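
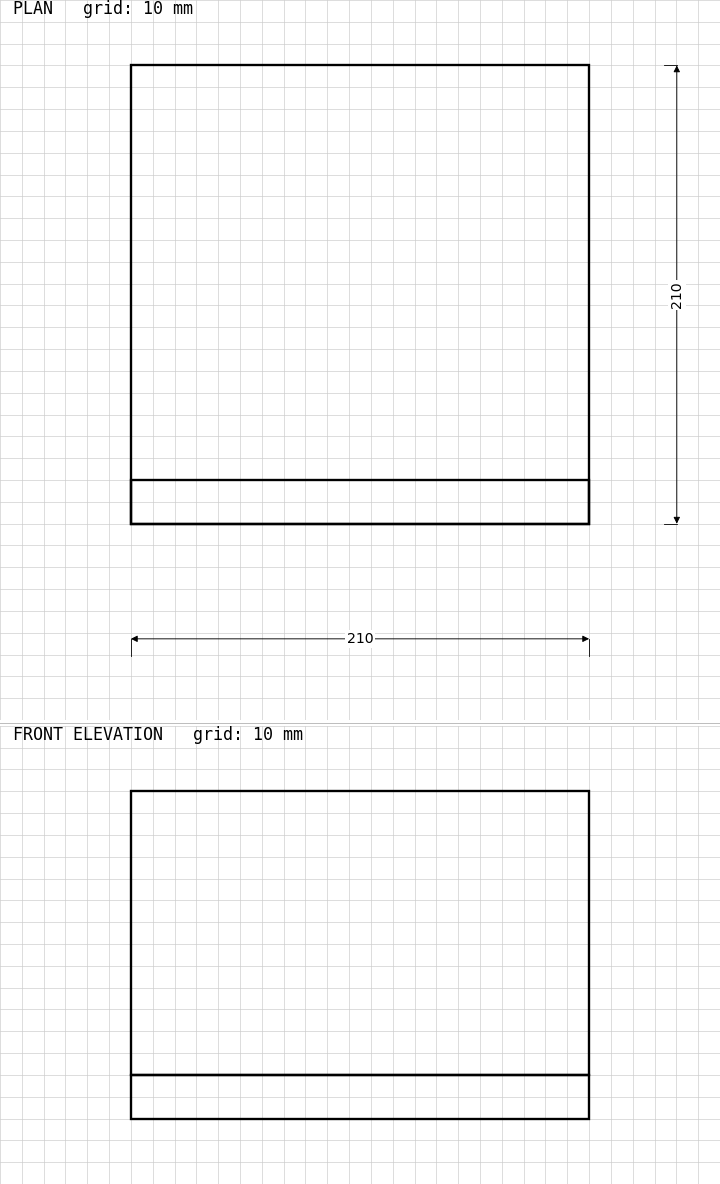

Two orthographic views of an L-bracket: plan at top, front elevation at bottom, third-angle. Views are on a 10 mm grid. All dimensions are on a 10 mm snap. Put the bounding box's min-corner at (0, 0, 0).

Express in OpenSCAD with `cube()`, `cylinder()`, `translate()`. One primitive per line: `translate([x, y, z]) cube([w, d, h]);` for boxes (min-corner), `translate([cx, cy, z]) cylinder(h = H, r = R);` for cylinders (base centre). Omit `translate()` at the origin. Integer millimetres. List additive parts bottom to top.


cube([210, 210, 20]);
translate([0, 0, 20]) cube([210, 20, 130]);


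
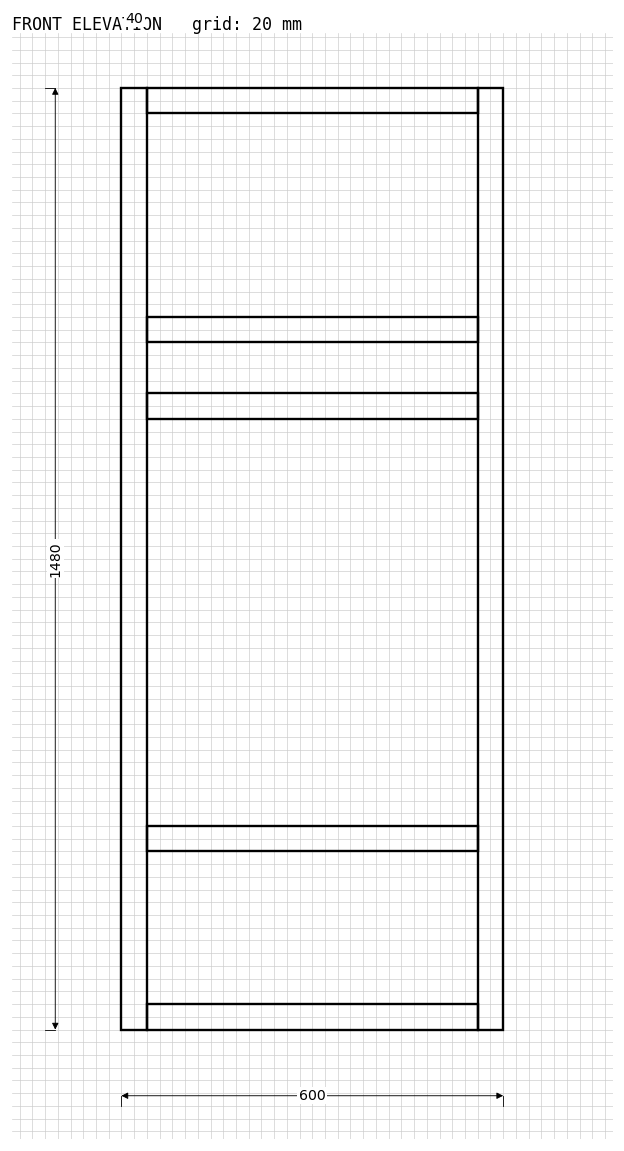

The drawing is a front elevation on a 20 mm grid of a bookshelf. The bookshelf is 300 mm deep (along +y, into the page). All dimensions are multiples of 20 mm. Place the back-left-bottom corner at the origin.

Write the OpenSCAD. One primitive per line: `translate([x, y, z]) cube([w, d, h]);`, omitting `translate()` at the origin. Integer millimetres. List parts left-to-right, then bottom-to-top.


cube([40, 300, 1480]);
translate([40, 0, 0]) cube([520, 300, 40]);
translate([40, 0, 280]) cube([520, 300, 40]);
translate([40, 0, 960]) cube([520, 300, 40]);
translate([40, 0, 1080]) cube([520, 300, 40]);
translate([40, 0, 1440]) cube([520, 300, 40]);
translate([560, 0, 0]) cube([40, 300, 1480]);


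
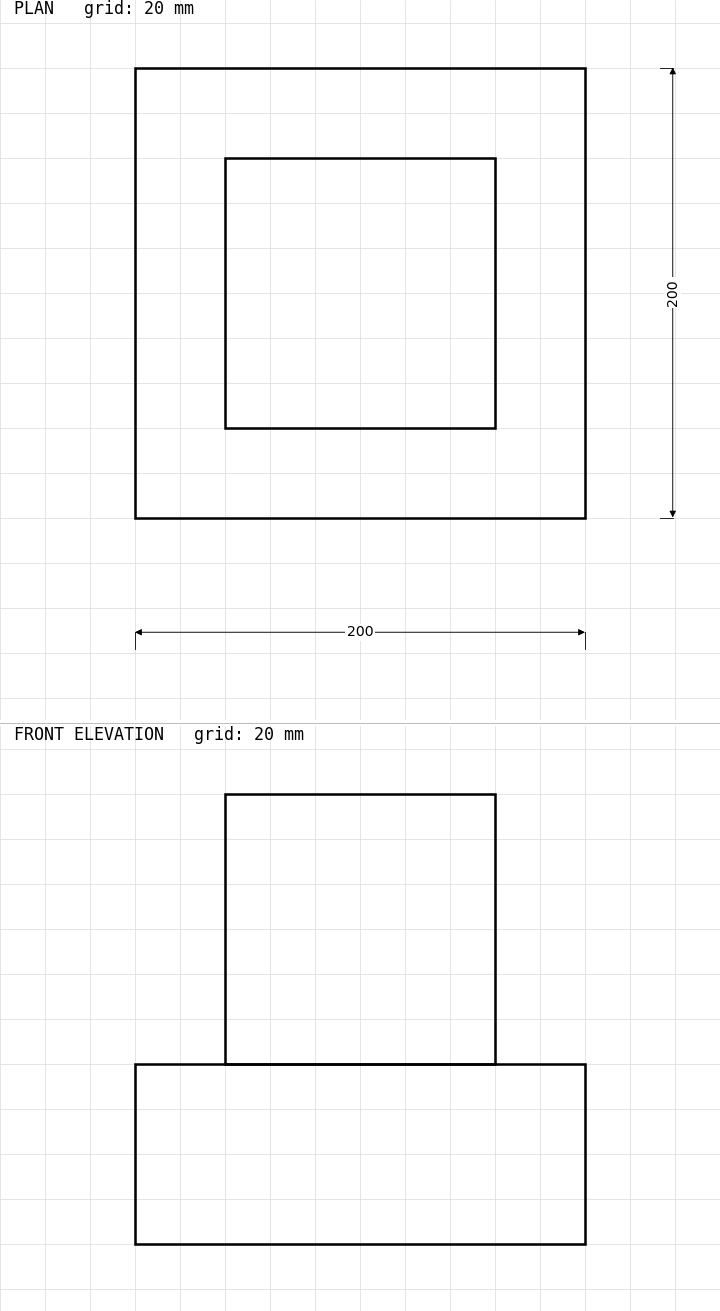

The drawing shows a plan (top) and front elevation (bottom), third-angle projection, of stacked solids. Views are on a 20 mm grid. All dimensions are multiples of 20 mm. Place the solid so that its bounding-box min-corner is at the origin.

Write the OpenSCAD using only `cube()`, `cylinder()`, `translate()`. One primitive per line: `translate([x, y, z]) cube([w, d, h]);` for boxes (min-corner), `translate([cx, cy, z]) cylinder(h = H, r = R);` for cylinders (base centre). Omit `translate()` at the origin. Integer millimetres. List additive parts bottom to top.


cube([200, 200, 80]);
translate([40, 40, 80]) cube([120, 120, 120]);


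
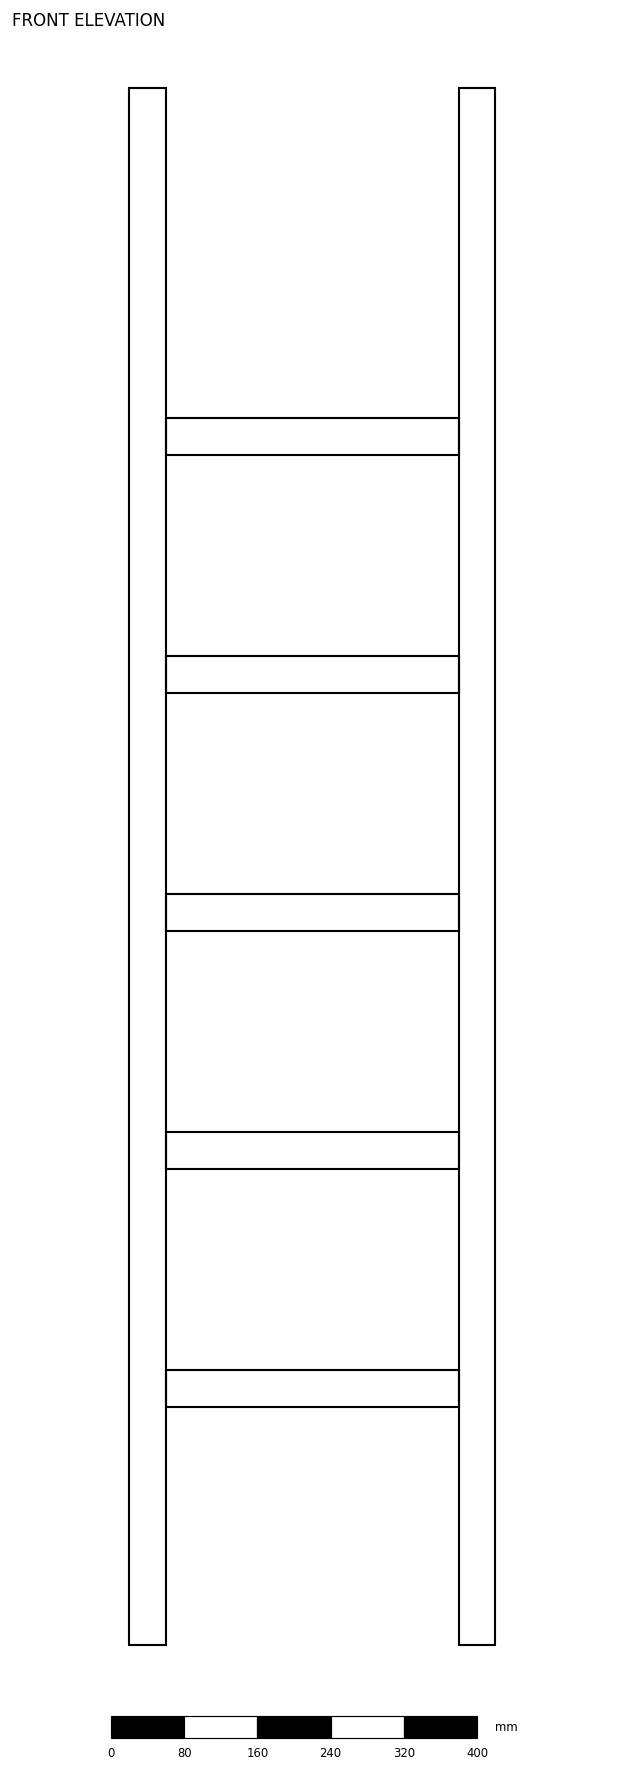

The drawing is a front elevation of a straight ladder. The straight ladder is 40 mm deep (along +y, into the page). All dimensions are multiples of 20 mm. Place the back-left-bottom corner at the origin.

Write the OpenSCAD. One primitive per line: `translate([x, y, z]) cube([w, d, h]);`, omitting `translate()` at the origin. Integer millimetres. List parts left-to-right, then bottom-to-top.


cube([40, 40, 1700]);
translate([40, 0, 260]) cube([320, 40, 40]);
translate([40, 0, 520]) cube([320, 40, 40]);
translate([40, 0, 780]) cube([320, 40, 40]);
translate([40, 0, 1040]) cube([320, 40, 40]);
translate([40, 0, 1300]) cube([320, 40, 40]);
translate([360, 0, 0]) cube([40, 40, 1700]);


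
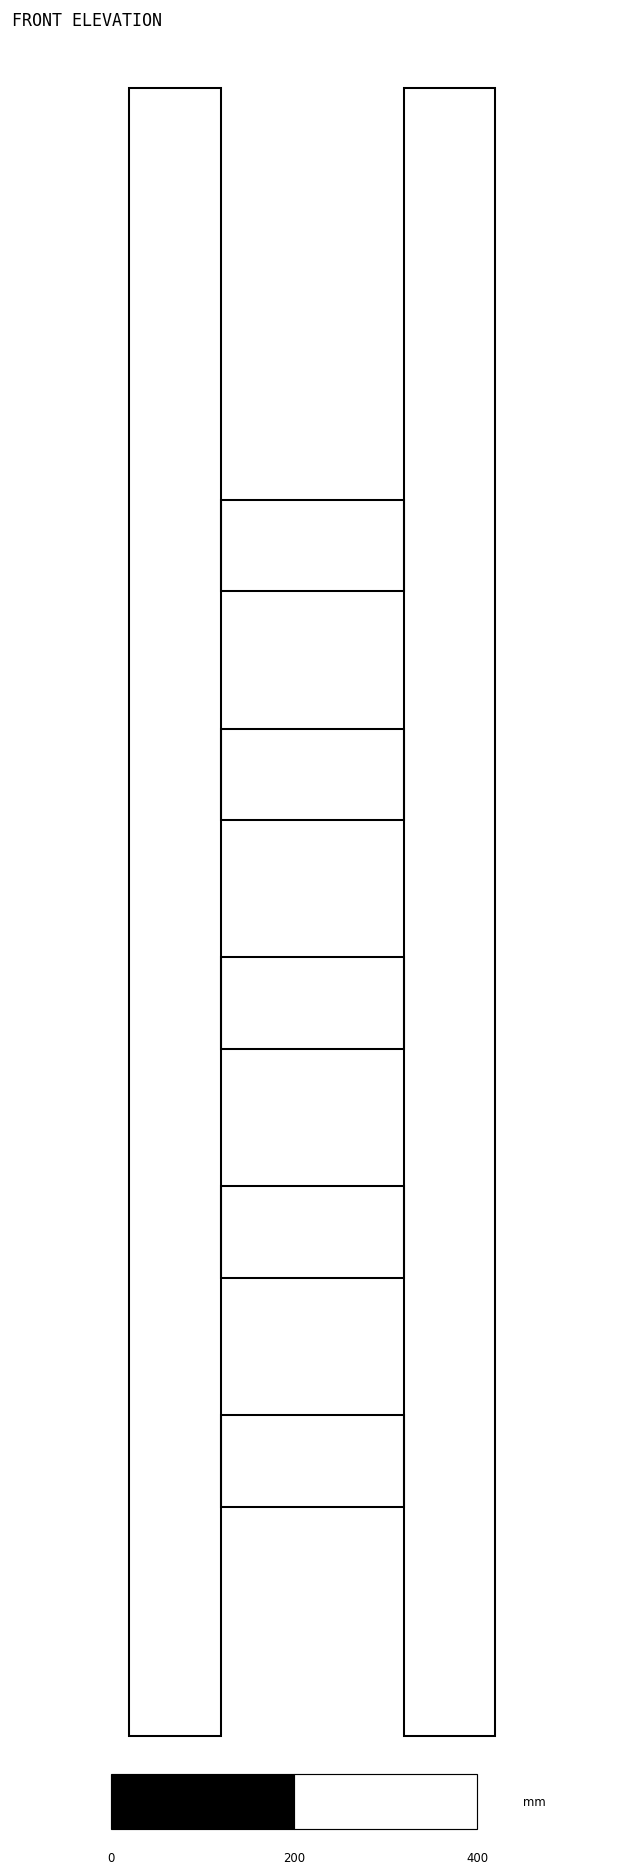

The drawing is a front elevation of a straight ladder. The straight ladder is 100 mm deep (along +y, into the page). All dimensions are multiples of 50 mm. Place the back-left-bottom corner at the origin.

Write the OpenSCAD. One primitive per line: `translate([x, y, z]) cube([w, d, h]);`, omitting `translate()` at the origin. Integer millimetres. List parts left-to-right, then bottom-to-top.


cube([100, 100, 1800]);
translate([100, 0, 250]) cube([200, 100, 100]);
translate([100, 0, 500]) cube([200, 100, 100]);
translate([100, 0, 750]) cube([200, 100, 100]);
translate([100, 0, 1000]) cube([200, 100, 100]);
translate([100, 0, 1250]) cube([200, 100, 100]);
translate([300, 0, 0]) cube([100, 100, 1800]);


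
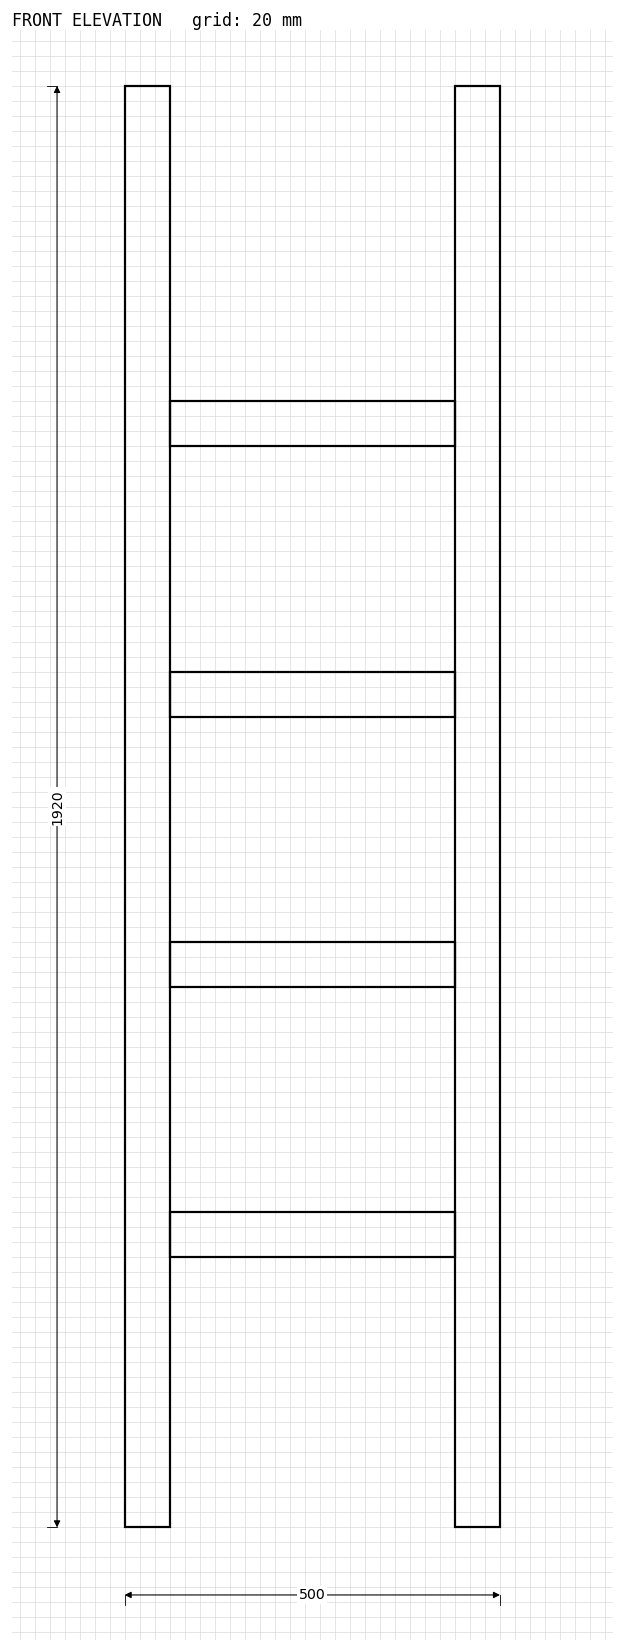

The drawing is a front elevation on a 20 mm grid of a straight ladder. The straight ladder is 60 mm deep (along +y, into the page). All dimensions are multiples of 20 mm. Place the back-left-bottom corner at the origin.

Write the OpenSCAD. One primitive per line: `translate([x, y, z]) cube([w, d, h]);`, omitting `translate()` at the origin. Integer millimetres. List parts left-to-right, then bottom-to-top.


cube([60, 60, 1920]);
translate([60, 0, 360]) cube([380, 60, 60]);
translate([60, 0, 720]) cube([380, 60, 60]);
translate([60, 0, 1080]) cube([380, 60, 60]);
translate([60, 0, 1440]) cube([380, 60, 60]);
translate([440, 0, 0]) cube([60, 60, 1920]);


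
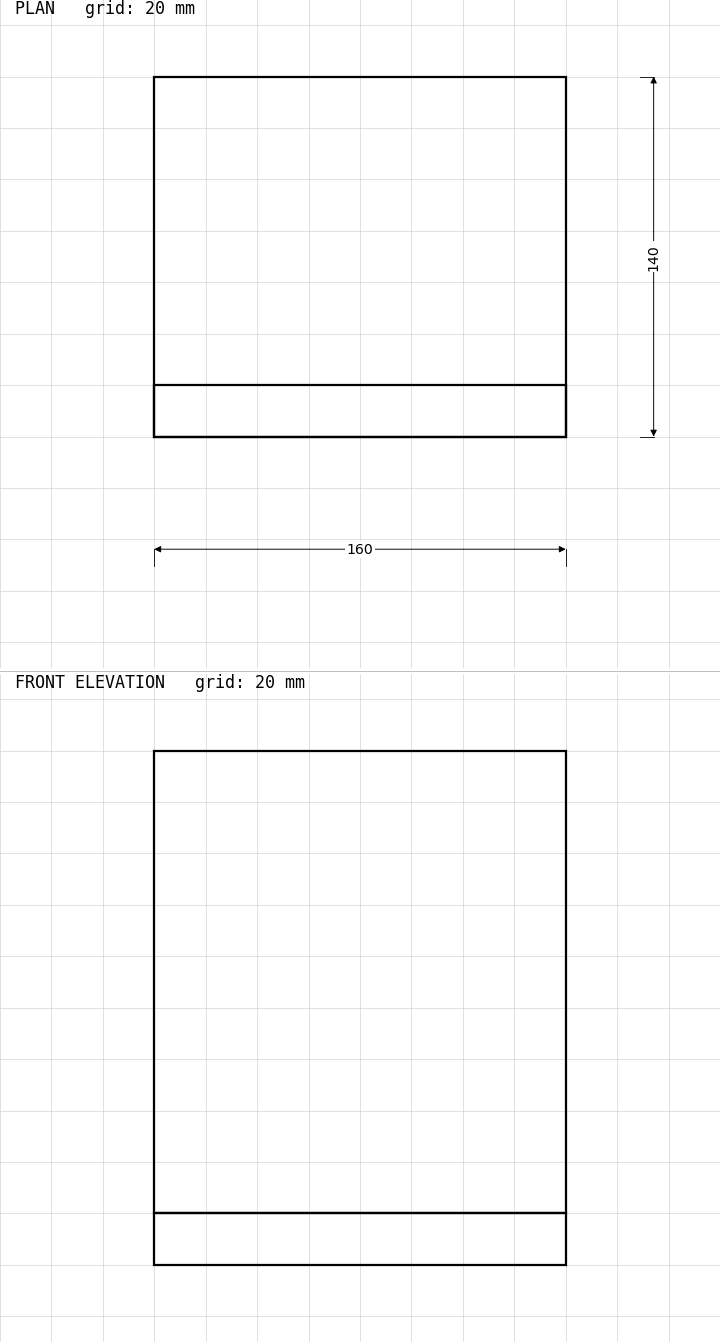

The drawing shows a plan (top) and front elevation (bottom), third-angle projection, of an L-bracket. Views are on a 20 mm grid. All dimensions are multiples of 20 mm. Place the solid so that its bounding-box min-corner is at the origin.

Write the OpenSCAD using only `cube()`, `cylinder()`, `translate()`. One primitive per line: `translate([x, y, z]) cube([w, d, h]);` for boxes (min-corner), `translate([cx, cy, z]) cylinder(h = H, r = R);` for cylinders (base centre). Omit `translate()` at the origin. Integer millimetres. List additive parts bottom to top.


cube([160, 140, 20]);
translate([0, 0, 20]) cube([160, 20, 180]);


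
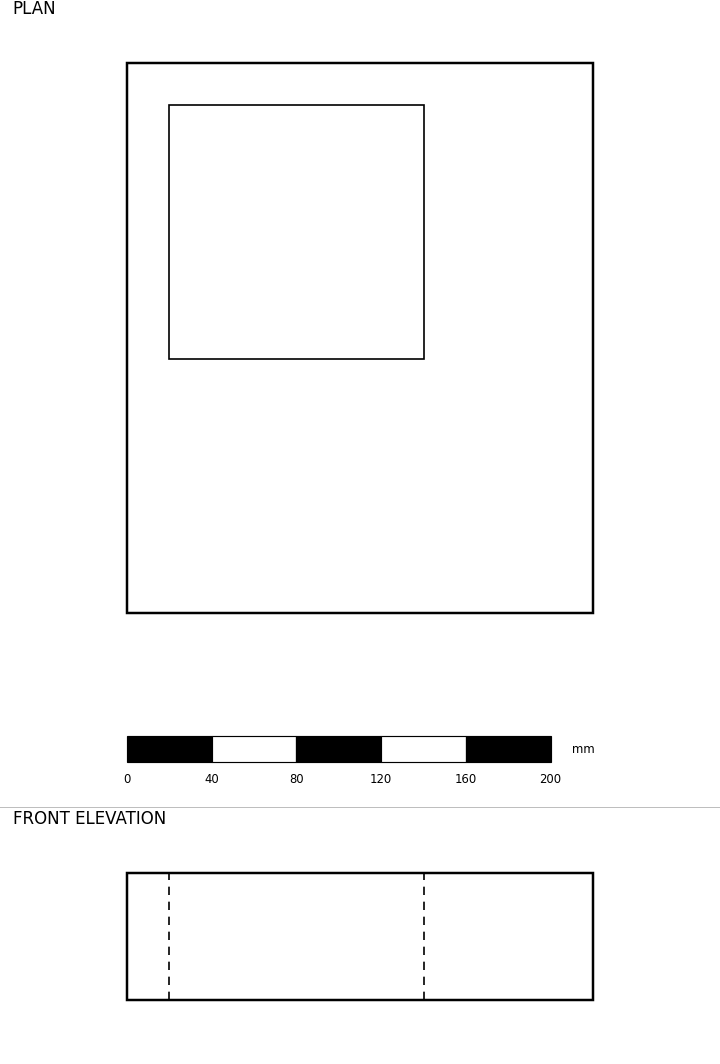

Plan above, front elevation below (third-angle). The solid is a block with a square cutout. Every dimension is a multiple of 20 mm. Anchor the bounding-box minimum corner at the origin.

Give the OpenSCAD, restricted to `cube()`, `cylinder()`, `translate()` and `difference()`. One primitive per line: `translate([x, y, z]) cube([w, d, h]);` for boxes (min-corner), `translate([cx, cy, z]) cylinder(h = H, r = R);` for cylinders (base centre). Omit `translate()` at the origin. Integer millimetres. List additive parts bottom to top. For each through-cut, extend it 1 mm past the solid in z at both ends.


difference() {
  cube([220, 260, 60]);
  translate([20, 120, -1]) cube([120, 120, 62]);
}


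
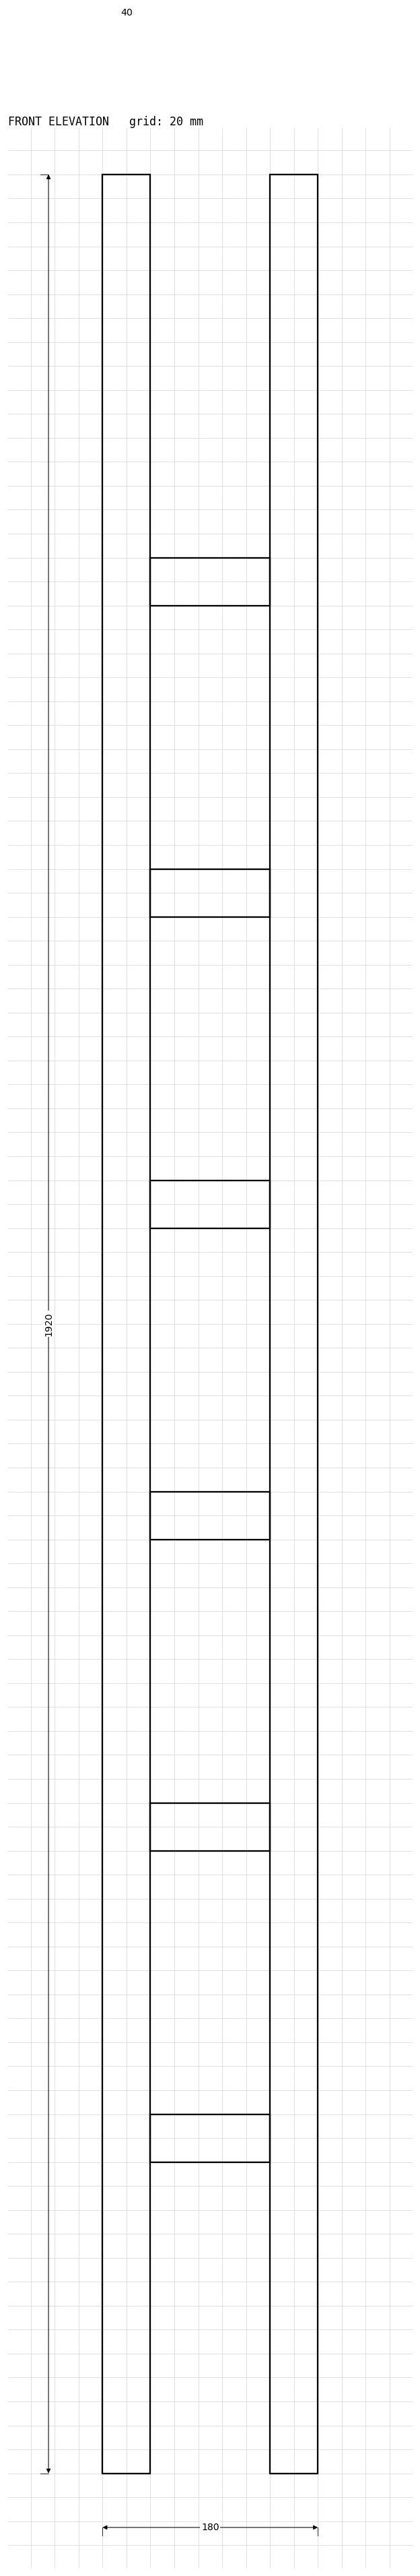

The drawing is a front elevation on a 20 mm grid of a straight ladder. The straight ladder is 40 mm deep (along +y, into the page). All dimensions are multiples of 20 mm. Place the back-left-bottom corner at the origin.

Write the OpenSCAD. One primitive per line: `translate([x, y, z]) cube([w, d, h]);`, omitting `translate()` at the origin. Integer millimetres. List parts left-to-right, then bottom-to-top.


cube([40, 40, 1920]);
translate([40, 0, 260]) cube([100, 40, 40]);
translate([40, 0, 520]) cube([100, 40, 40]);
translate([40, 0, 780]) cube([100, 40, 40]);
translate([40, 0, 1040]) cube([100, 40, 40]);
translate([40, 0, 1300]) cube([100, 40, 40]);
translate([40, 0, 1560]) cube([100, 40, 40]);
translate([140, 0, 0]) cube([40, 40, 1920]);


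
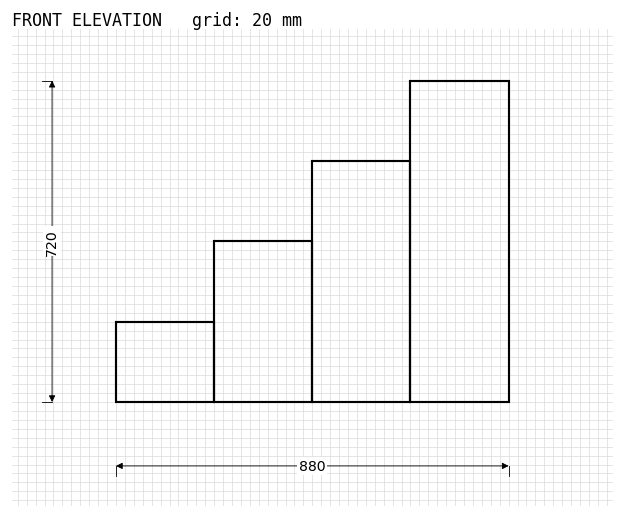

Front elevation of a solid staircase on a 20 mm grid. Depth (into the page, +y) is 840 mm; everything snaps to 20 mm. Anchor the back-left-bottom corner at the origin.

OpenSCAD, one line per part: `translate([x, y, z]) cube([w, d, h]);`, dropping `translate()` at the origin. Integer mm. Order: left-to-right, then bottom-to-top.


cube([220, 840, 180]);
translate([220, 0, 0]) cube([220, 840, 360]);
translate([440, 0, 0]) cube([220, 840, 540]);
translate([660, 0, 0]) cube([220, 840, 720]);


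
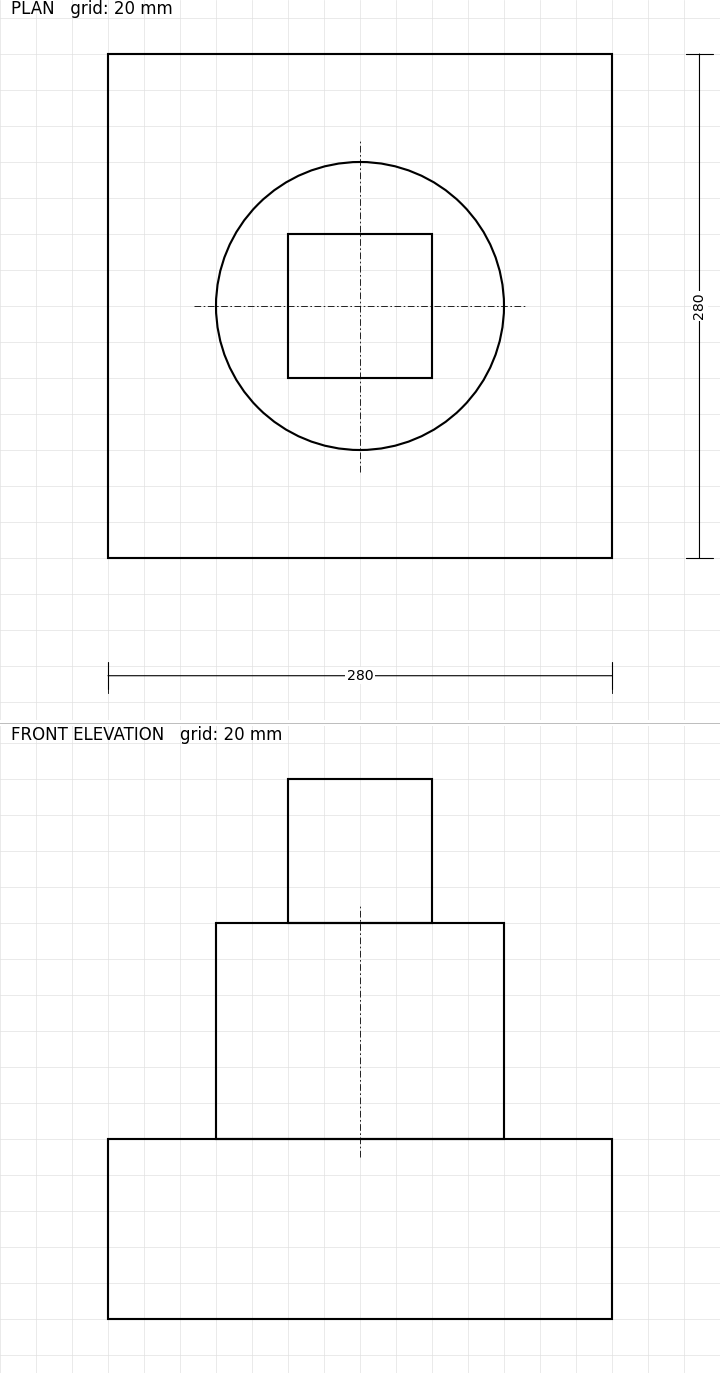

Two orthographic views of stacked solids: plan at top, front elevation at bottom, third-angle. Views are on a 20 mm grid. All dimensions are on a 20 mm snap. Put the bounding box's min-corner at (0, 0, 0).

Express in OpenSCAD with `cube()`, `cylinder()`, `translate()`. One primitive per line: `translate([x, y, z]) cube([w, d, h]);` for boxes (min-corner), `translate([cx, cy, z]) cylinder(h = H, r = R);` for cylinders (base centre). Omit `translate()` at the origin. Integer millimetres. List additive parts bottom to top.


cube([280, 280, 100]);
translate([140, 140, 100]) cylinder(h = 120, r = 80);
translate([100, 100, 220]) cube([80, 80, 80]);


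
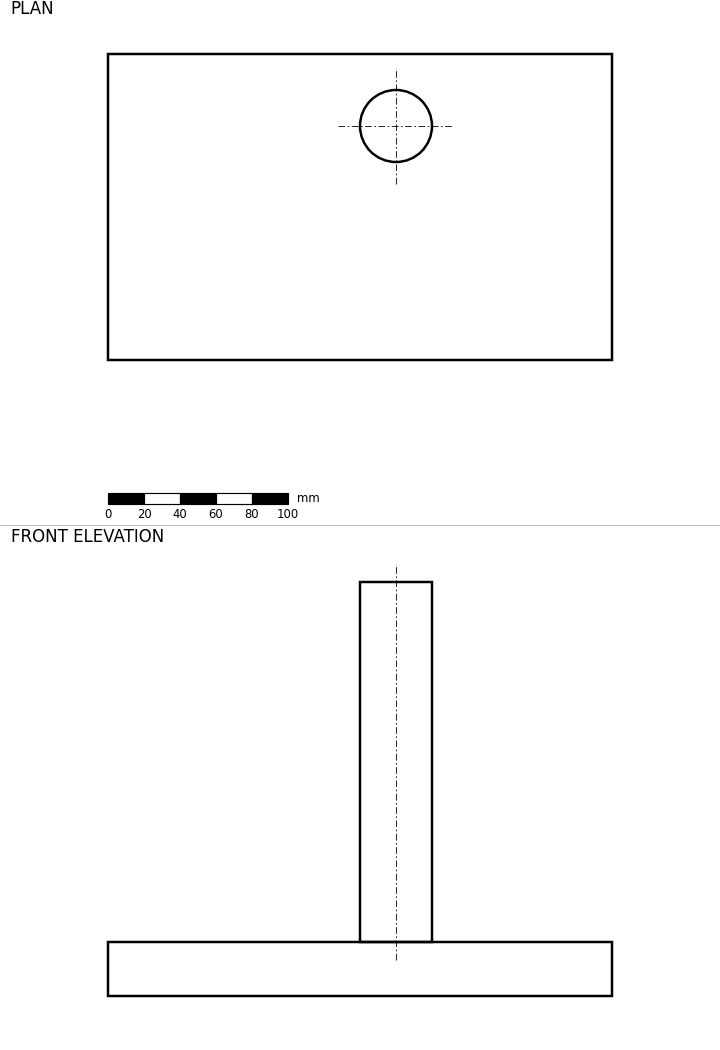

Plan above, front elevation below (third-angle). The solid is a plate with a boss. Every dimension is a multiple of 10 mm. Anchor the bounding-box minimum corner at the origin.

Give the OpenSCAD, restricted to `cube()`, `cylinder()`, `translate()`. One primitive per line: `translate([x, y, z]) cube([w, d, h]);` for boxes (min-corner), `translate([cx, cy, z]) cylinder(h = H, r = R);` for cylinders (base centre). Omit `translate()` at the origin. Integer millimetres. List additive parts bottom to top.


cube([280, 170, 30]);
translate([160, 130, 30]) cylinder(h = 200, r = 20);


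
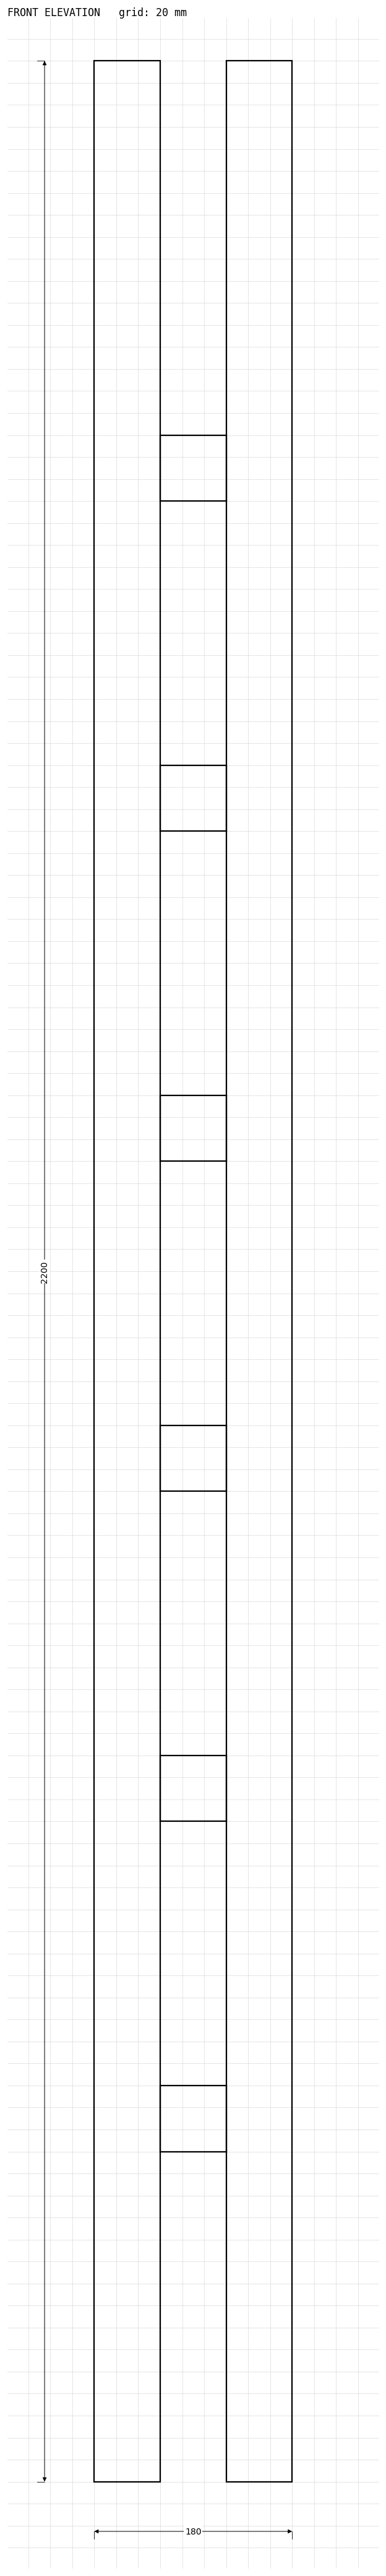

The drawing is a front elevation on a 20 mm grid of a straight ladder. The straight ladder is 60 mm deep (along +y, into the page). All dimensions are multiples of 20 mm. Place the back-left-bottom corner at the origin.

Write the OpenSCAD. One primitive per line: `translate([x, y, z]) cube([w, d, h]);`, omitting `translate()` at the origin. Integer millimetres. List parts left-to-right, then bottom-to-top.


cube([60, 60, 2200]);
translate([60, 0, 300]) cube([60, 60, 60]);
translate([60, 0, 600]) cube([60, 60, 60]);
translate([60, 0, 900]) cube([60, 60, 60]);
translate([60, 0, 1200]) cube([60, 60, 60]);
translate([60, 0, 1500]) cube([60, 60, 60]);
translate([60, 0, 1800]) cube([60, 60, 60]);
translate([120, 0, 0]) cube([60, 60, 2200]);


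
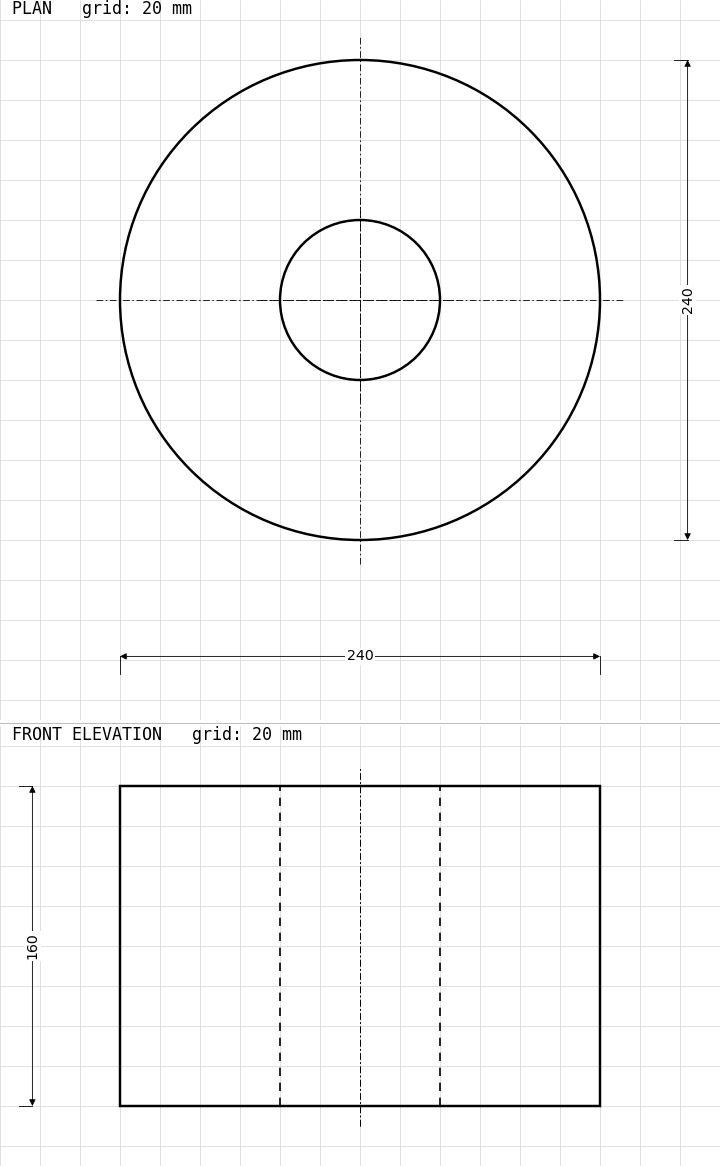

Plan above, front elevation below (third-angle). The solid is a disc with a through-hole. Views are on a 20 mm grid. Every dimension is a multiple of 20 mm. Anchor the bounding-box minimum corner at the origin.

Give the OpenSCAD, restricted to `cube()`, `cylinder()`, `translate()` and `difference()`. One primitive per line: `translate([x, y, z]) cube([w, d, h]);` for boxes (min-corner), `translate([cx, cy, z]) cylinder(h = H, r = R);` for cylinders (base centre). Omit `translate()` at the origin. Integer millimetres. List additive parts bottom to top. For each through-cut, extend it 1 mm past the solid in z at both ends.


difference() {
  translate([120, 120, 0]) cylinder(h = 160, r = 120);
  translate([120, 120, -1]) cylinder(h = 162, r = 40);
}


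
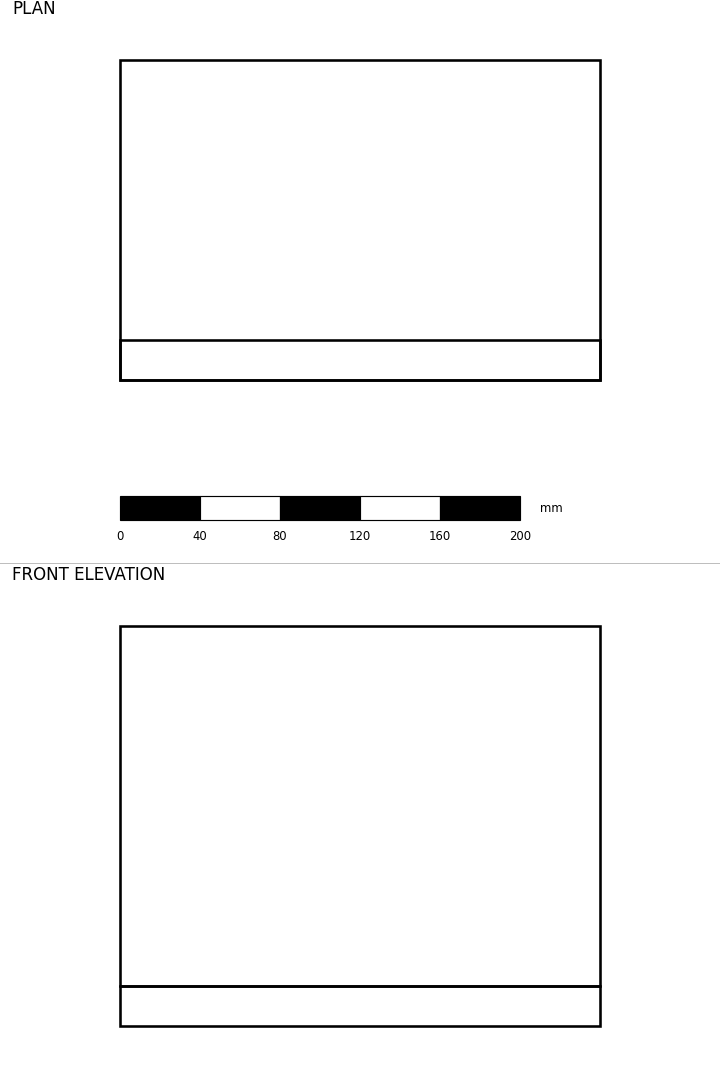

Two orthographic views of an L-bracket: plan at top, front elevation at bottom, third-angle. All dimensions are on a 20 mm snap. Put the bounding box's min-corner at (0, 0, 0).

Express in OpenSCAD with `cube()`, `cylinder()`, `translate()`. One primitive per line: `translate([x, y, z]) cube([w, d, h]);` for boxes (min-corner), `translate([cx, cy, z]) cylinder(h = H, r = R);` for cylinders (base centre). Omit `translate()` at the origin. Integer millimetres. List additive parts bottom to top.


cube([240, 160, 20]);
translate([0, 0, 20]) cube([240, 20, 180]);


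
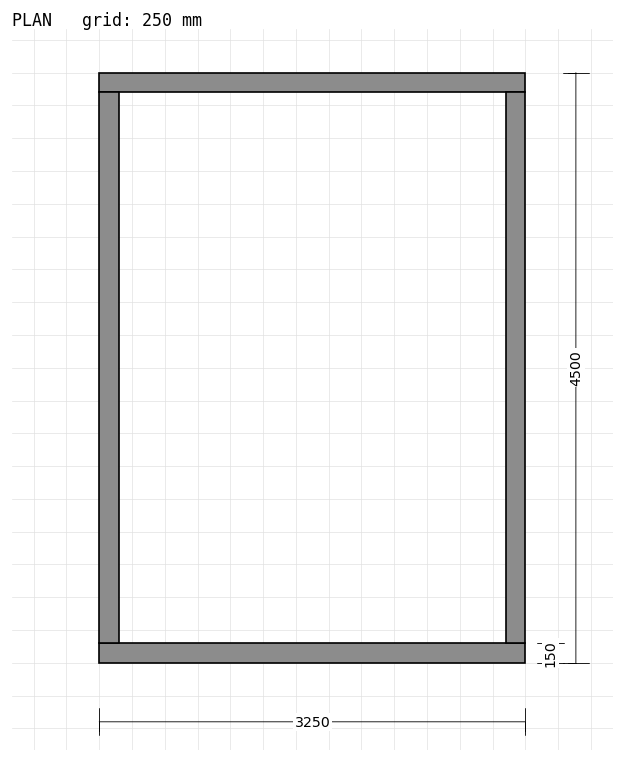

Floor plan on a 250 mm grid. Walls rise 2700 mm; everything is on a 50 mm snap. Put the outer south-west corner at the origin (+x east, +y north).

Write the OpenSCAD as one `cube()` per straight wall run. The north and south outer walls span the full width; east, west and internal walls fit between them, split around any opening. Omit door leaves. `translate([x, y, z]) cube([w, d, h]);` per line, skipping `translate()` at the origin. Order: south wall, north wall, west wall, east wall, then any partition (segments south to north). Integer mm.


cube([3250, 150, 2700]);
translate([0, 4350, 0]) cube([3250, 150, 2700]);
translate([0, 150, 0]) cube([150, 4200, 2700]);
translate([3100, 150, 0]) cube([150, 4200, 2700]);


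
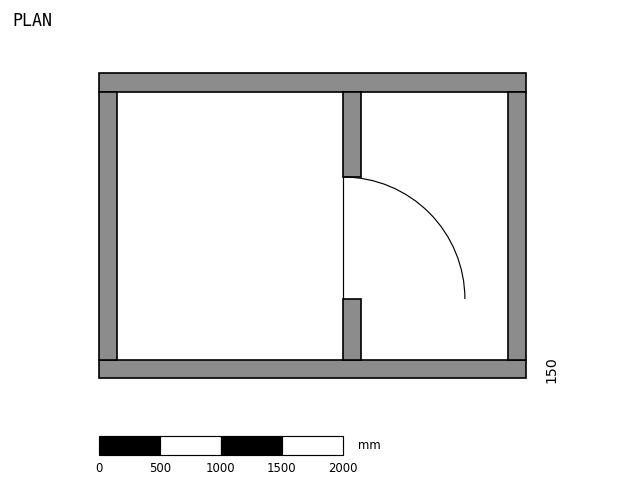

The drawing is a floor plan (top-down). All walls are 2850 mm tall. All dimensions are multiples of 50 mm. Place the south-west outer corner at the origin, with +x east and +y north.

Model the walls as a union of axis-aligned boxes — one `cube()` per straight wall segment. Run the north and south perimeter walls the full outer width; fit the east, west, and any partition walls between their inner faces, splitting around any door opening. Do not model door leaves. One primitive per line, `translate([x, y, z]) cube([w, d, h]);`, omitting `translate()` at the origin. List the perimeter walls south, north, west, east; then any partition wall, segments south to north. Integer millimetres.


cube([3500, 150, 2850]);
translate([0, 2350, 0]) cube([3500, 150, 2850]);
translate([0, 150, 0]) cube([150, 2200, 2850]);
translate([3350, 150, 0]) cube([150, 2200, 2850]);
translate([2000, 150, 0]) cube([150, 500, 2850]);
translate([2000, 1650, 0]) cube([150, 700, 2850]);


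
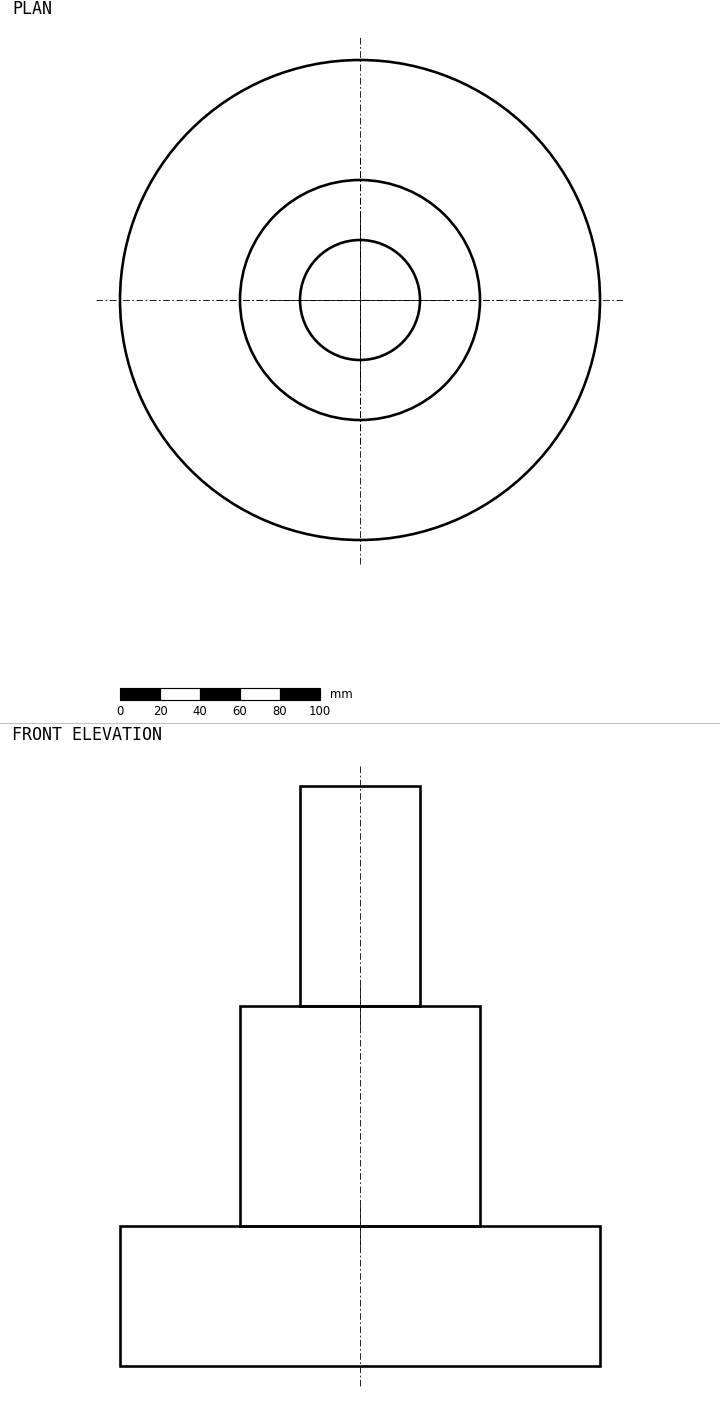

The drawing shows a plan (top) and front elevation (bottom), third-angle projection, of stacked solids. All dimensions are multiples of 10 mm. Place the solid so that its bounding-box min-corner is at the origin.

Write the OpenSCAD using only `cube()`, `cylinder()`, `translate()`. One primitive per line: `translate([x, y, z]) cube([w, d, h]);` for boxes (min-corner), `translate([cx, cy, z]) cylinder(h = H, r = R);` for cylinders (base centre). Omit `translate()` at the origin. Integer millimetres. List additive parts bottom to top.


translate([120, 120, 0]) cylinder(h = 70, r = 120);
translate([120, 120, 70]) cylinder(h = 110, r = 60);
translate([120, 120, 180]) cylinder(h = 110, r = 30);


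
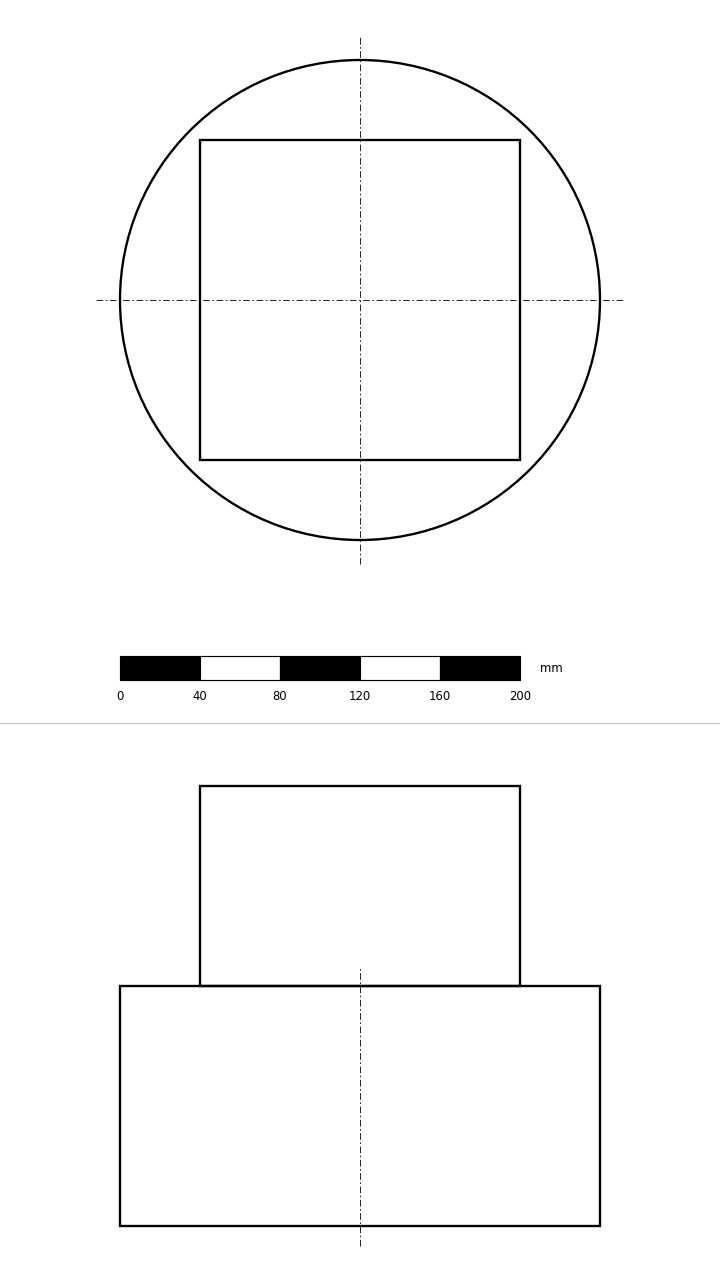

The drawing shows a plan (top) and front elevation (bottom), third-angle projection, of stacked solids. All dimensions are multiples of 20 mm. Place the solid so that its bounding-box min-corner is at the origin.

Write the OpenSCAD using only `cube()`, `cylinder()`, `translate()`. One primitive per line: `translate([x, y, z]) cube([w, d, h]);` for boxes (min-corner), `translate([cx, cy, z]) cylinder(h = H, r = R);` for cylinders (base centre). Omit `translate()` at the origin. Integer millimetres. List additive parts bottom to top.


translate([120, 120, 0]) cylinder(h = 120, r = 120);
translate([40, 40, 120]) cube([160, 160, 100]);


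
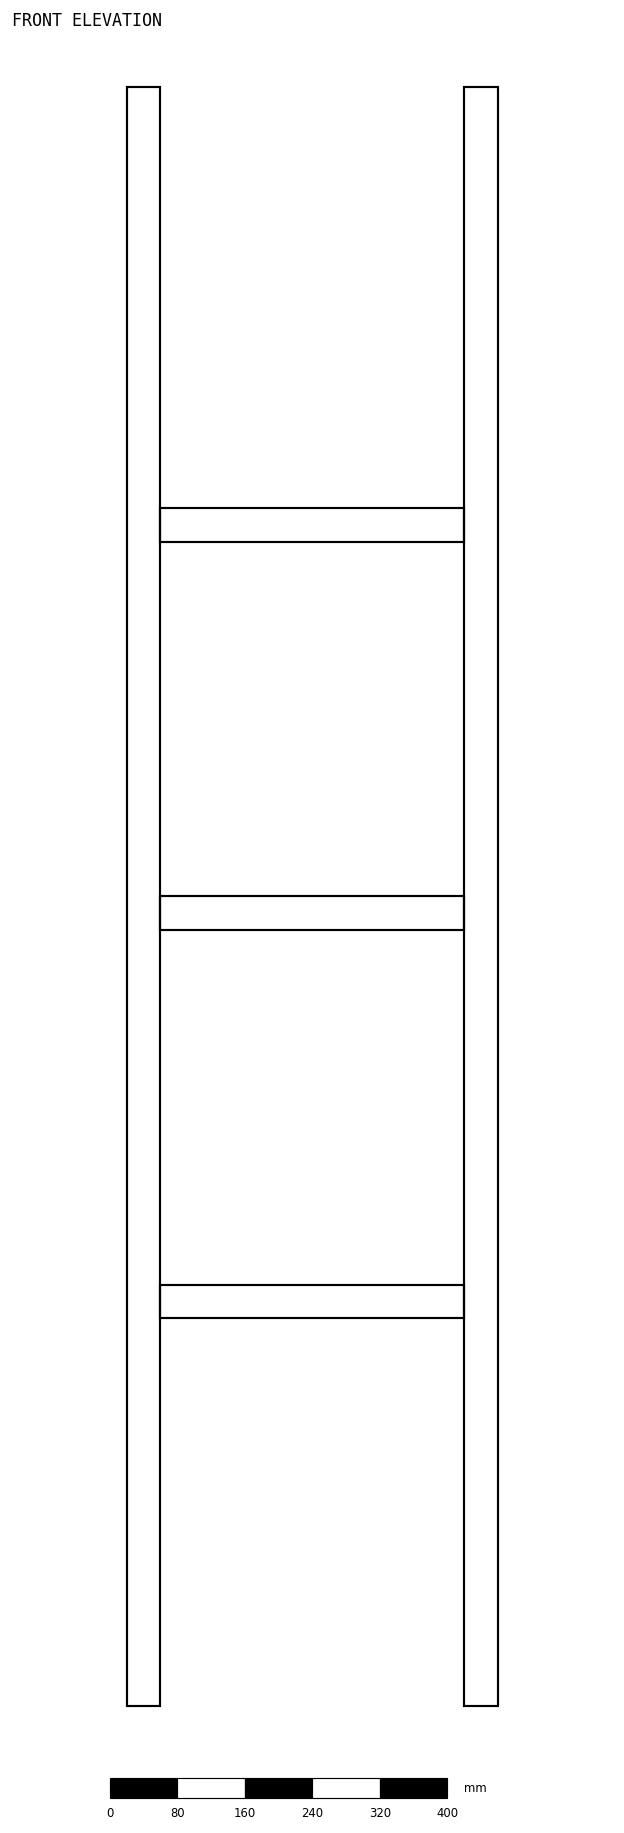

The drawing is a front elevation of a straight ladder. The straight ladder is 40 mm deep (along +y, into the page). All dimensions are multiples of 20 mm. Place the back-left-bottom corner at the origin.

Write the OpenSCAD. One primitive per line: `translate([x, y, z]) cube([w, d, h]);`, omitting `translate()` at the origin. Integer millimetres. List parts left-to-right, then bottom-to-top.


cube([40, 40, 1920]);
translate([40, 0, 460]) cube([360, 40, 40]);
translate([40, 0, 920]) cube([360, 40, 40]);
translate([40, 0, 1380]) cube([360, 40, 40]);
translate([400, 0, 0]) cube([40, 40, 1920]);


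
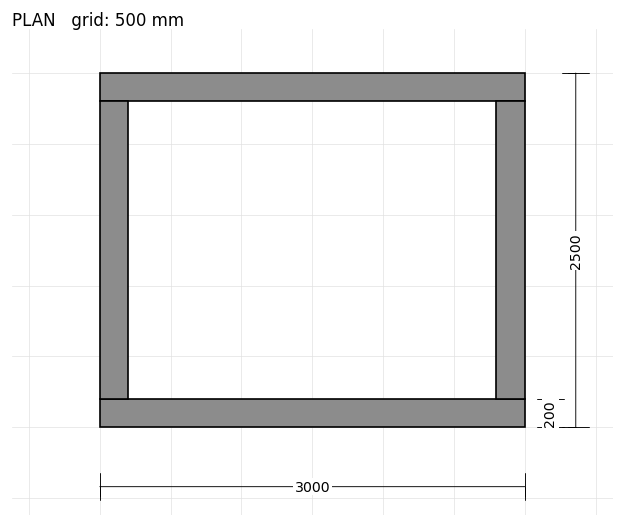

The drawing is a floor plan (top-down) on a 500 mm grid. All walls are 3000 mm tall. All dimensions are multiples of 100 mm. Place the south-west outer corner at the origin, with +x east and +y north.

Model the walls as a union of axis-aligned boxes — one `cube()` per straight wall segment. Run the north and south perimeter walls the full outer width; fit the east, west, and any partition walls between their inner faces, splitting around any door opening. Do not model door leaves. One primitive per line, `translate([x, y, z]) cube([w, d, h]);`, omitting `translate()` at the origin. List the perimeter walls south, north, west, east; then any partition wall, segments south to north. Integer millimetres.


cube([3000, 200, 3000]);
translate([0, 2300, 0]) cube([3000, 200, 3000]);
translate([0, 200, 0]) cube([200, 2100, 3000]);
translate([2800, 200, 0]) cube([200, 2100, 3000]);


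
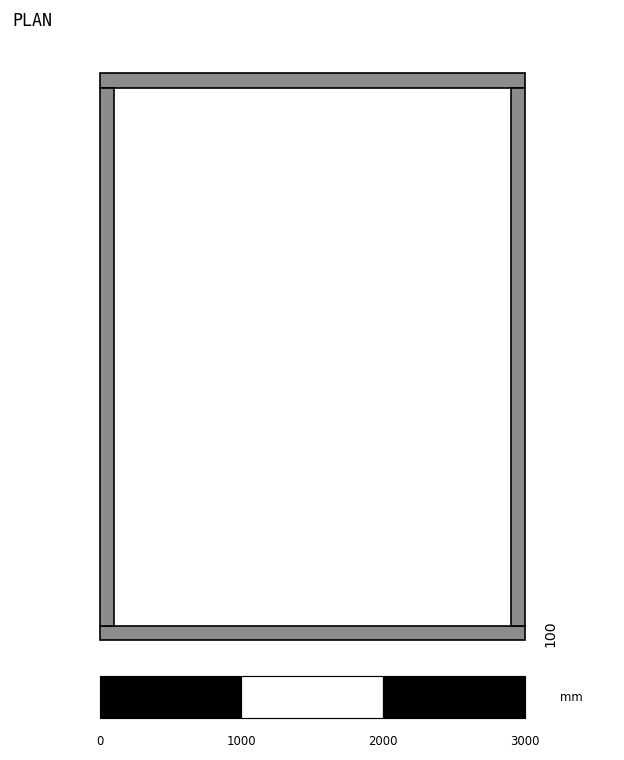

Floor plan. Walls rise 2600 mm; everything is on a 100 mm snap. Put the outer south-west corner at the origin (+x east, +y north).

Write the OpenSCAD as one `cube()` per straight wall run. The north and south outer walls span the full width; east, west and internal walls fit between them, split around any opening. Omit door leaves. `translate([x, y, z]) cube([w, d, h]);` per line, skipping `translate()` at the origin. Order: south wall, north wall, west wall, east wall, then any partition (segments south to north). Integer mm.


cube([3000, 100, 2600]);
translate([0, 3900, 0]) cube([3000, 100, 2600]);
translate([0, 100, 0]) cube([100, 3800, 2600]);
translate([2900, 100, 0]) cube([100, 3800, 2600]);


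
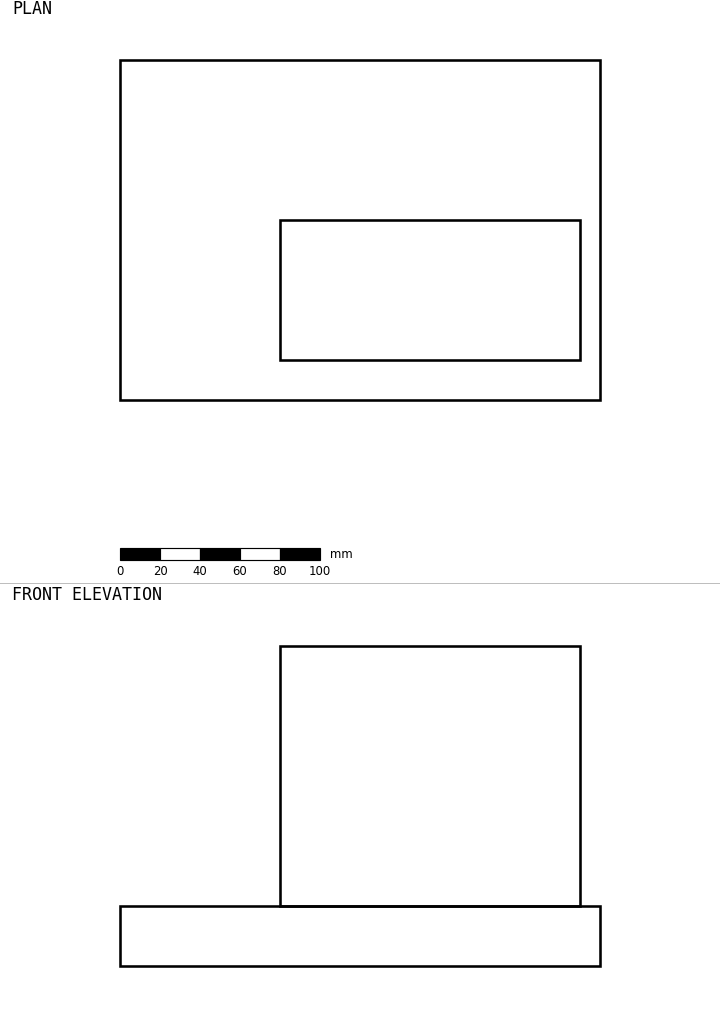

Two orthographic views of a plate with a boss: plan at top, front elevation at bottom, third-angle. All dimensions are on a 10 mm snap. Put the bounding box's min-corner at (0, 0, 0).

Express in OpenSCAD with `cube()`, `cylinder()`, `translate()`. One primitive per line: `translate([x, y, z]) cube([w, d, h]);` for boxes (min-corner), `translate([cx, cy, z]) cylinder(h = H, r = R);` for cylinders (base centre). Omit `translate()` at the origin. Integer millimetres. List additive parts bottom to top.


cube([240, 170, 30]);
translate([80, 20, 30]) cube([150, 70, 130]);


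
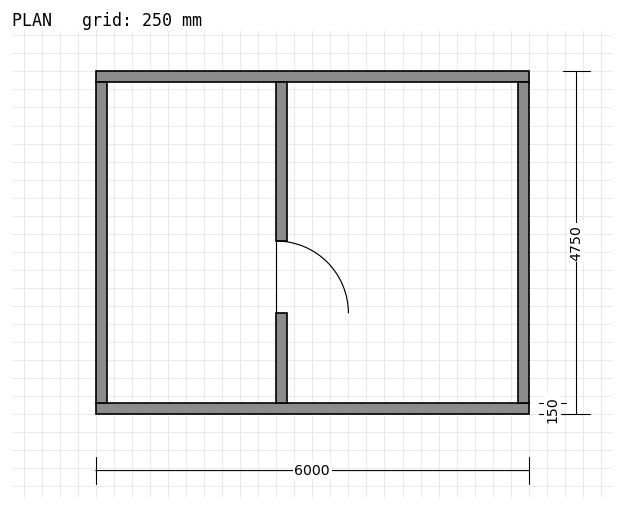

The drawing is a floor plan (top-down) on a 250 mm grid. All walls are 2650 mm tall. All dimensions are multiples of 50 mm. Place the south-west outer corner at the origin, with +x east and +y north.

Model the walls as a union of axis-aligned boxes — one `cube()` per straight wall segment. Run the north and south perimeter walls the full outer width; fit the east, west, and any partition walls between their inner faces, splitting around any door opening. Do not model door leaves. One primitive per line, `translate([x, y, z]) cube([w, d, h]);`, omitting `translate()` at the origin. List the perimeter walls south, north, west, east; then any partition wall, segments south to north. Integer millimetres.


cube([6000, 150, 2650]);
translate([0, 4600, 0]) cube([6000, 150, 2650]);
translate([0, 150, 0]) cube([150, 4450, 2650]);
translate([5850, 150, 0]) cube([150, 4450, 2650]);
translate([2500, 150, 0]) cube([150, 1250, 2650]);
translate([2500, 2400, 0]) cube([150, 2200, 2650]);


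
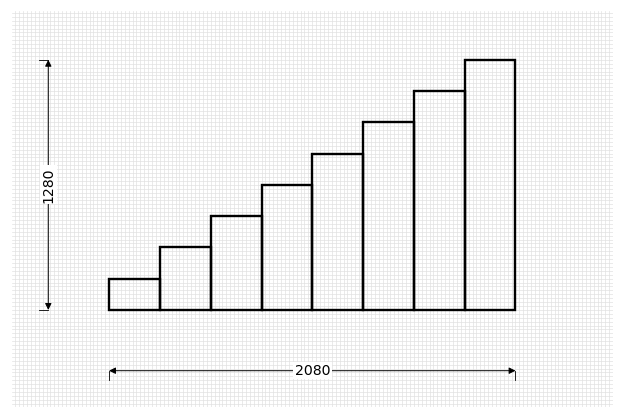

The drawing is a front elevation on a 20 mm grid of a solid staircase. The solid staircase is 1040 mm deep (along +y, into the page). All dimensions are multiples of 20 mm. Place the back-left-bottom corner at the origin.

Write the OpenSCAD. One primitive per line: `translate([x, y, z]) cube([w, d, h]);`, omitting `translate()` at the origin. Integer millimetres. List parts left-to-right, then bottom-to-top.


cube([260, 1040, 160]);
translate([260, 0, 0]) cube([260, 1040, 320]);
translate([520, 0, 0]) cube([260, 1040, 480]);
translate([780, 0, 0]) cube([260, 1040, 640]);
translate([1040, 0, 0]) cube([260, 1040, 800]);
translate([1300, 0, 0]) cube([260, 1040, 960]);
translate([1560, 0, 0]) cube([260, 1040, 1120]);
translate([1820, 0, 0]) cube([260, 1040, 1280]);


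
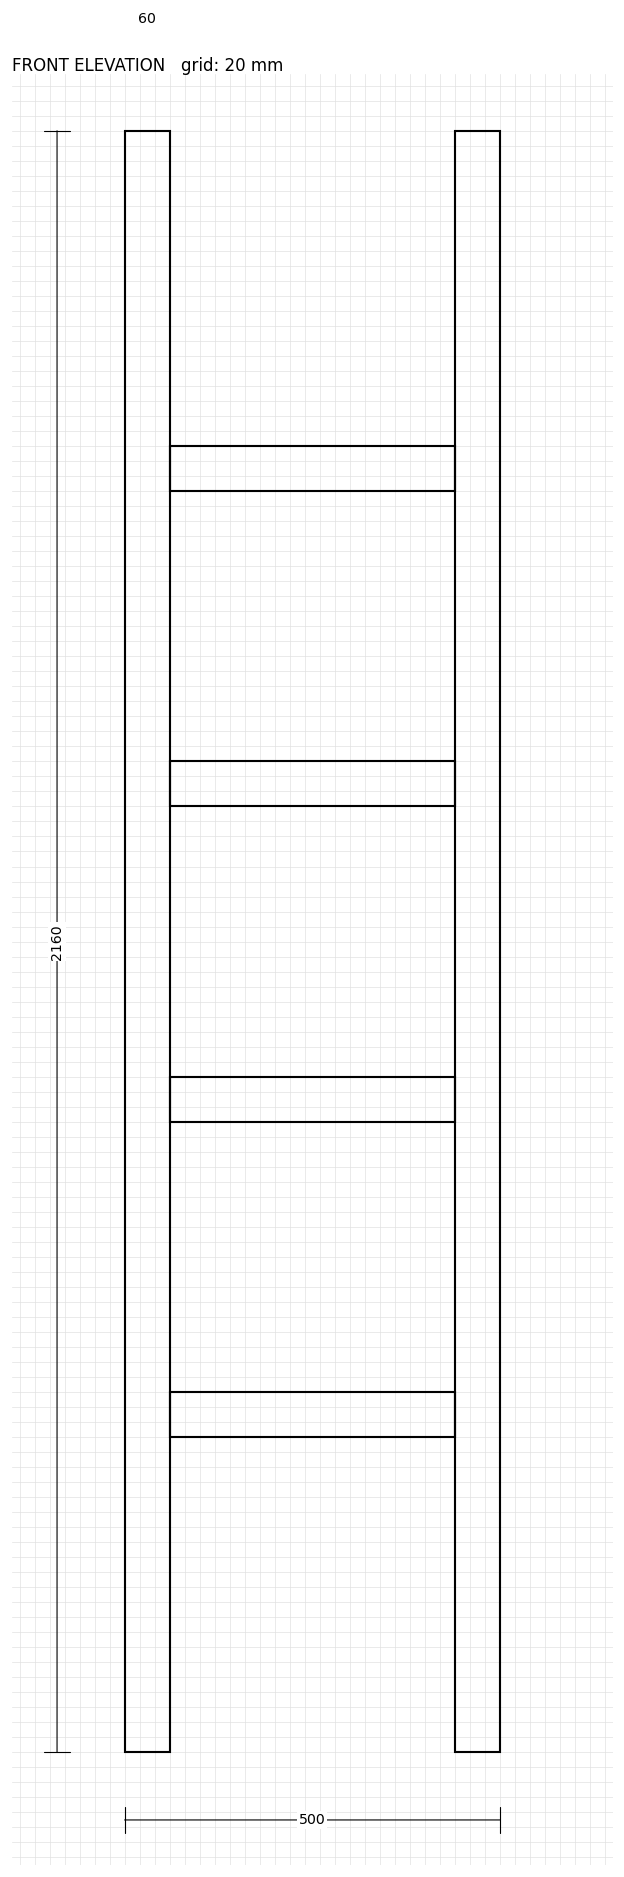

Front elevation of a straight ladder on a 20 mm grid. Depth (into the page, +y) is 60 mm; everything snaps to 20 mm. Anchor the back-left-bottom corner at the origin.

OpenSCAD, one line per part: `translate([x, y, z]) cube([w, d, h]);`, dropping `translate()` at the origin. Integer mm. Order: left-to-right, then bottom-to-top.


cube([60, 60, 2160]);
translate([60, 0, 420]) cube([380, 60, 60]);
translate([60, 0, 840]) cube([380, 60, 60]);
translate([60, 0, 1260]) cube([380, 60, 60]);
translate([60, 0, 1680]) cube([380, 60, 60]);
translate([440, 0, 0]) cube([60, 60, 2160]);


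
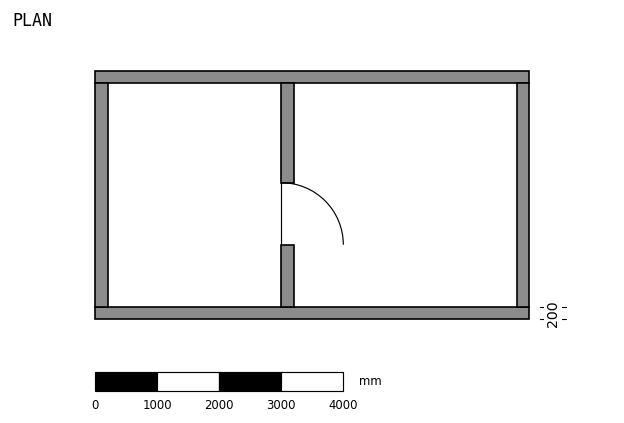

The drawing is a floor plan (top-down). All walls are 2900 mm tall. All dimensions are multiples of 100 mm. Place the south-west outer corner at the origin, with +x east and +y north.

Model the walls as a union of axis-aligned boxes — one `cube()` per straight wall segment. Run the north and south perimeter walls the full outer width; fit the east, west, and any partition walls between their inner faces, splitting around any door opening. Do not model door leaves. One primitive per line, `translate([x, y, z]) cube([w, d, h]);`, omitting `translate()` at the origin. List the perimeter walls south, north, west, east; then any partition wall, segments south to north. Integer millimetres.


cube([7000, 200, 2900]);
translate([0, 3800, 0]) cube([7000, 200, 2900]);
translate([0, 200, 0]) cube([200, 3600, 2900]);
translate([6800, 200, 0]) cube([200, 3600, 2900]);
translate([3000, 200, 0]) cube([200, 1000, 2900]);
translate([3000, 2200, 0]) cube([200, 1600, 2900]);


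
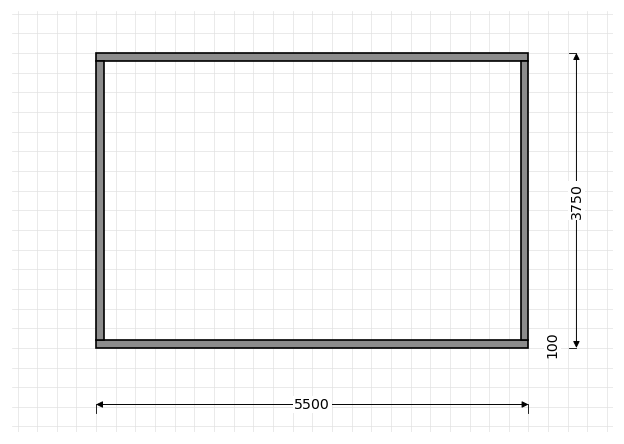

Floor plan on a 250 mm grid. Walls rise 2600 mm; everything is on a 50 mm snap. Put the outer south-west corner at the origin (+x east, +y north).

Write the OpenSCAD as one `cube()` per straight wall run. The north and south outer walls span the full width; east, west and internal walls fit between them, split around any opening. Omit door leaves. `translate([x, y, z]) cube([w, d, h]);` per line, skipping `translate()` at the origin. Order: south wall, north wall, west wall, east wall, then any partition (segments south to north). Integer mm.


cube([5500, 100, 2600]);
translate([0, 3650, 0]) cube([5500, 100, 2600]);
translate([0, 100, 0]) cube([100, 3550, 2600]);
translate([5400, 100, 0]) cube([100, 3550, 2600]);


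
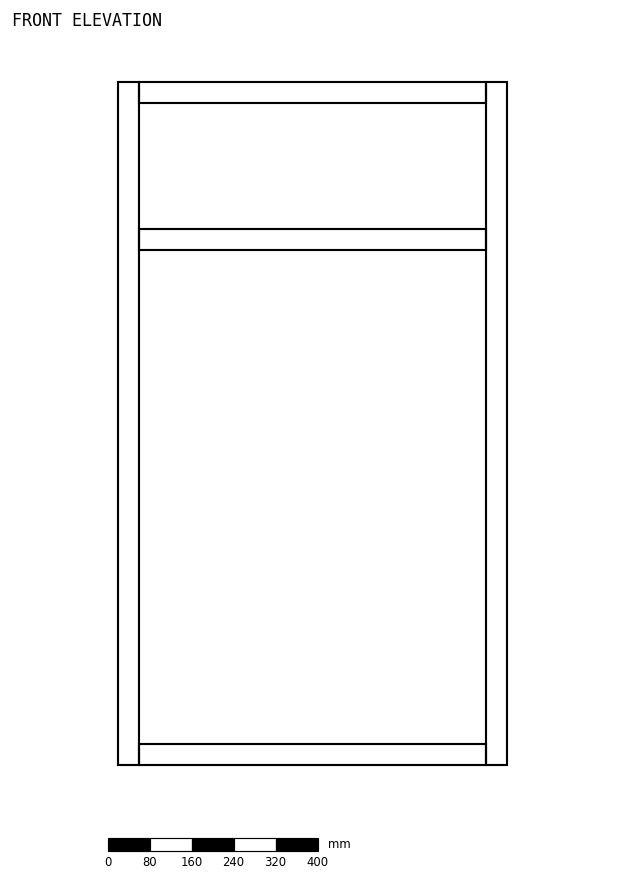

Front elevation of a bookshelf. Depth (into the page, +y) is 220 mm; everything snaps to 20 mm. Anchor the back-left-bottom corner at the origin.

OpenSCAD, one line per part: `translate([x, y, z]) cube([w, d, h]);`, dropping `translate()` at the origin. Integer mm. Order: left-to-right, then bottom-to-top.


cube([40, 220, 1300]);
translate([40, 0, 0]) cube([660, 220, 40]);
translate([40, 0, 980]) cube([660, 220, 40]);
translate([40, 0, 1260]) cube([660, 220, 40]);
translate([700, 0, 0]) cube([40, 220, 1300]);


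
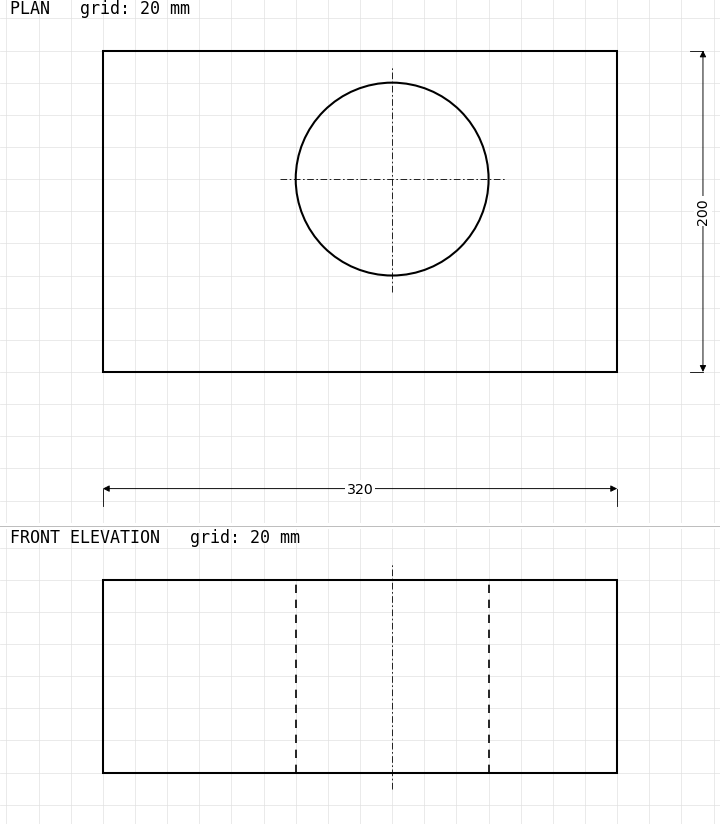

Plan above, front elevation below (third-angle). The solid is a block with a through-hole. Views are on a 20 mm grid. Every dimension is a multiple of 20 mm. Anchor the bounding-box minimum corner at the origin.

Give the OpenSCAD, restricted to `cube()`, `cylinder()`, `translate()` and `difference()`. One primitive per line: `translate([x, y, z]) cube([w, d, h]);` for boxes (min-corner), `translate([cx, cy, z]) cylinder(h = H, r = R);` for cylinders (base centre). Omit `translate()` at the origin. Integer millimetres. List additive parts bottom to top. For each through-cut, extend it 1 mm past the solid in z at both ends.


difference() {
  cube([320, 200, 120]);
  translate([180, 120, -1]) cylinder(h = 122, r = 60);
}


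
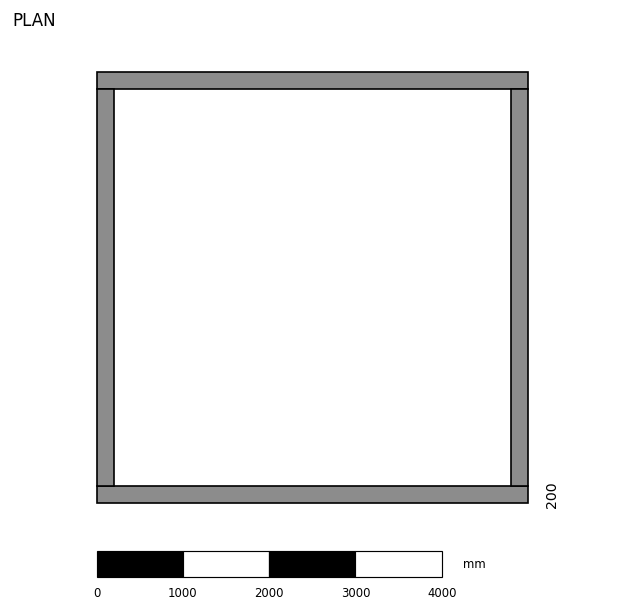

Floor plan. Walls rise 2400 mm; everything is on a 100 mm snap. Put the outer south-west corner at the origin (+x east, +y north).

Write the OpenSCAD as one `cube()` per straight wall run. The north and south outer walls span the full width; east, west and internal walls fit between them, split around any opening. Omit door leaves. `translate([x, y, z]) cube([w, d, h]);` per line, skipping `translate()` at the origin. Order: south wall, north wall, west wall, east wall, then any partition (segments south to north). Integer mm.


cube([5000, 200, 2400]);
translate([0, 4800, 0]) cube([5000, 200, 2400]);
translate([0, 200, 0]) cube([200, 4600, 2400]);
translate([4800, 200, 0]) cube([200, 4600, 2400]);


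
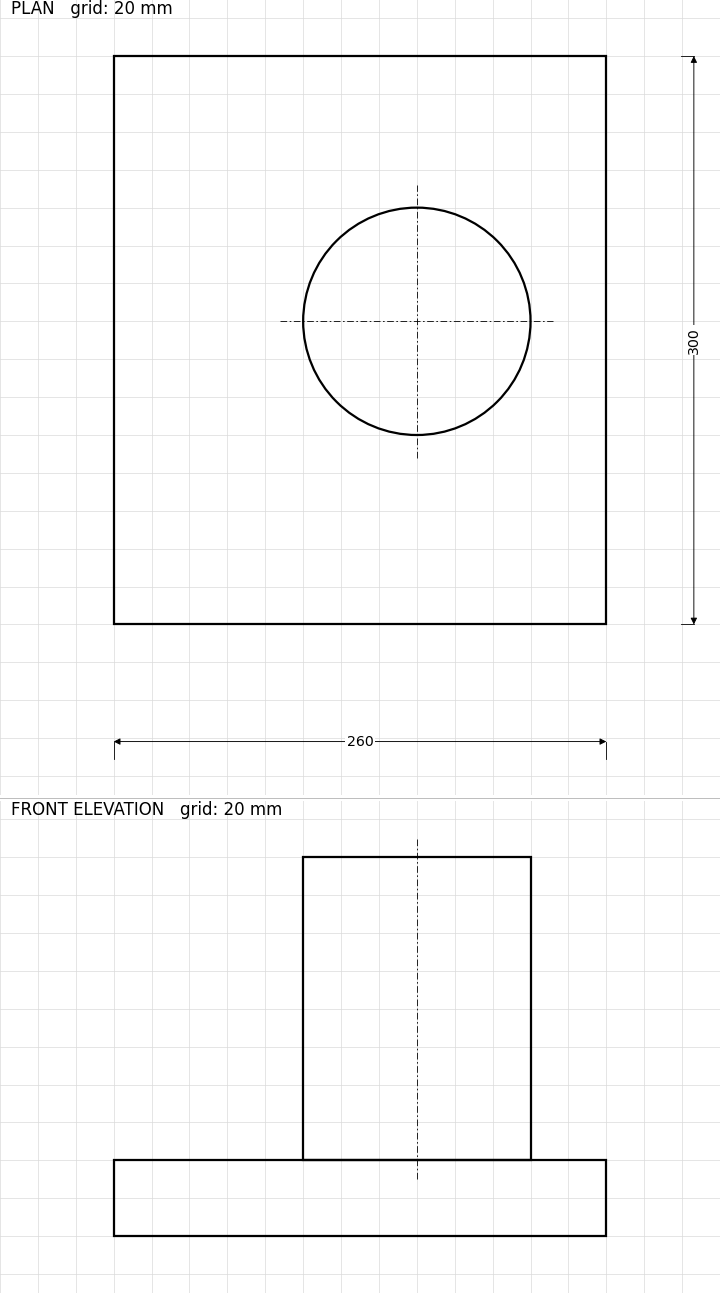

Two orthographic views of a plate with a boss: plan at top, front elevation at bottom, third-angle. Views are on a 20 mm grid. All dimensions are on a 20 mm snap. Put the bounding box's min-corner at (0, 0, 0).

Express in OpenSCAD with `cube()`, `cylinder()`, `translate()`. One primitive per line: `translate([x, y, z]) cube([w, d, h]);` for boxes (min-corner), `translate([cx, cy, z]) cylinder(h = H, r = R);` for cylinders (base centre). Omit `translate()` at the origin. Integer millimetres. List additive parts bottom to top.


cube([260, 300, 40]);
translate([160, 160, 40]) cylinder(h = 160, r = 60);
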